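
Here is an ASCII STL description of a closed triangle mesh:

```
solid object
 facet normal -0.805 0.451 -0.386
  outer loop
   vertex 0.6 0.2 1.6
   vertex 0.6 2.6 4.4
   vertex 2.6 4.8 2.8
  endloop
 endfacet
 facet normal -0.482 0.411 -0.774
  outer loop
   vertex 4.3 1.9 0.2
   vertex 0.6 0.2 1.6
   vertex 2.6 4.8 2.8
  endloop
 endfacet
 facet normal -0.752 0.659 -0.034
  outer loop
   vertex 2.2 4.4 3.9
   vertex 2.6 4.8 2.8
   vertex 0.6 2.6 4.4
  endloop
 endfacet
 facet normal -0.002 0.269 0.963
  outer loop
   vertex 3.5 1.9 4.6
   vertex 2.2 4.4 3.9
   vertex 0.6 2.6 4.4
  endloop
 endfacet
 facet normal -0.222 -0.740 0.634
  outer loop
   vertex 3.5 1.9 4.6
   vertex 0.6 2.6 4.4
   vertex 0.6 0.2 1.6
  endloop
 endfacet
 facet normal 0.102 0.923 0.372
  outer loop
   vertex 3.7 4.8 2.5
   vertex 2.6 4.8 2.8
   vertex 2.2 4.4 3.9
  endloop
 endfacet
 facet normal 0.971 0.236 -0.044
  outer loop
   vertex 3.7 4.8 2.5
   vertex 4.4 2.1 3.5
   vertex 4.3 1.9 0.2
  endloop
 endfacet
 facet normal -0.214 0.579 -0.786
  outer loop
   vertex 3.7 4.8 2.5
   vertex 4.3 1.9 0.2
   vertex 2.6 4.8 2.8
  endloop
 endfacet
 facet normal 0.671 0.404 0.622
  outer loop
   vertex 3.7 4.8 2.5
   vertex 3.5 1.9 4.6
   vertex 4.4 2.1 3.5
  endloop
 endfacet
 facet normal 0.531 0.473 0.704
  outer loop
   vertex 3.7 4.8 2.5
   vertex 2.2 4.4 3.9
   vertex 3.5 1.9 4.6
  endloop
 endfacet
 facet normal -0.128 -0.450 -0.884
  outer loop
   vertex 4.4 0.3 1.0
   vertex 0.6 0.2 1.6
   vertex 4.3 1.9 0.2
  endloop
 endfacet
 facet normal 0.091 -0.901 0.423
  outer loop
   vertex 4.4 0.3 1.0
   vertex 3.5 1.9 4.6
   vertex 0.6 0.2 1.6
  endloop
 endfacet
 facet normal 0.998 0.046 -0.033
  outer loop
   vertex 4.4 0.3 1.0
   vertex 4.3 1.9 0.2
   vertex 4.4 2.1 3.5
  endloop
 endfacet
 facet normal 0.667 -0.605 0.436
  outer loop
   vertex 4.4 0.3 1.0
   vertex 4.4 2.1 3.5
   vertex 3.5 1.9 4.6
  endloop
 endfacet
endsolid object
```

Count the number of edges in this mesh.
21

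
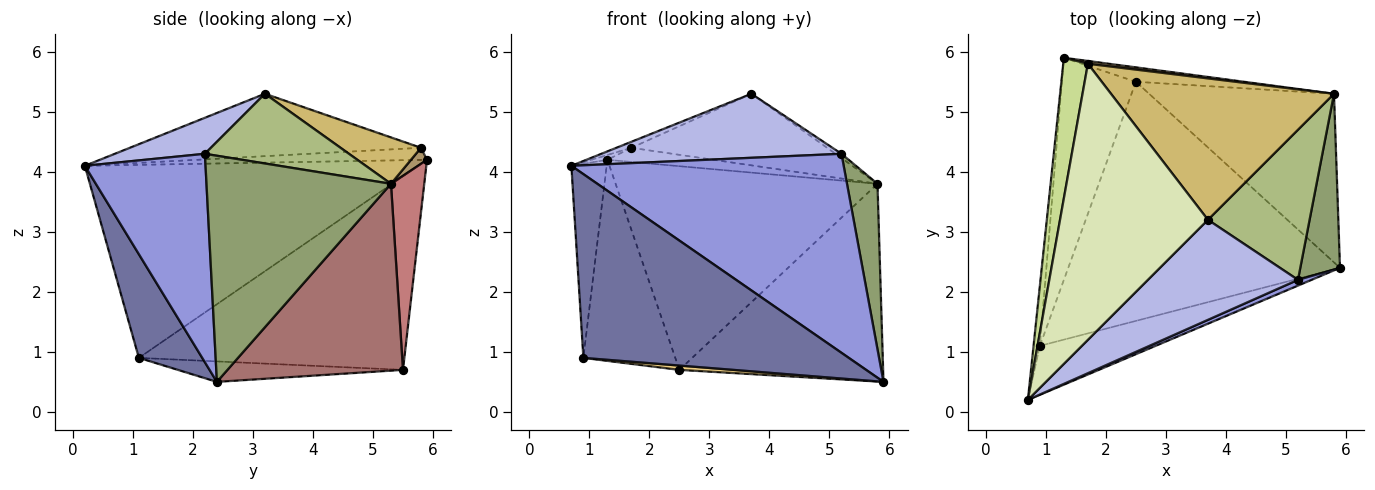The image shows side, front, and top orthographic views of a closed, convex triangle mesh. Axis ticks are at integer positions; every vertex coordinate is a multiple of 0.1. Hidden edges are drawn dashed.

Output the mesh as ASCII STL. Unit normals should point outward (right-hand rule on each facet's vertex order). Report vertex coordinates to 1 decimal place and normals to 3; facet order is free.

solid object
 facet normal 0.225 -0.942 -0.251
  outer loop
   vertex 0.9 1.1 0.9
   vertex 5.9 2.4 0.5
   vertex 0.7 0.2 4.1
  endloop
 endfacet
 facet normal -0.994 0.105 -0.033
  outer loop
   vertex 0.9 1.1 0.9
   vertex 0.7 0.2 4.1
   vertex 1.3 5.9 4.2
  endloop
 endfacet
 facet normal 0.405 -0.914 0.027
  outer loop
   vertex 5.2 2.2 4.3
   vertex 0.7 0.2 4.1
   vertex 5.9 2.4 0.5
  endloop
 endfacet
 facet normal 0.198 -0.528 0.826
  outer loop
   vertex 5.2 2.2 4.3
   vertex 3.7 3.2 5.3
   vertex 0.7 0.2 4.1
  endloop
 endfacet
 facet normal 0.972 -0.161 0.171
  outer loop
   vertex 5.2 2.2 4.3
   vertex 5.9 2.4 0.5
   vertex 5.8 5.3 3.8
  endloop
 endfacet
 facet normal 0.565 0.024 0.824
  outer loop
   vertex 5.2 2.2 4.3
   vertex 5.8 5.3 3.8
   vertex 3.7 3.2 5.3
  endloop
 endfacet
 facet normal -0.441 0.031 0.897
  outer loop
   vertex 1.7 5.8 4.4
   vertex 1.3 5.9 4.2
   vertex 0.7 0.2 4.1
  endloop
 endfacet
 facet normal -0.389 0.020 0.921
  outer loop
   vertex 1.7 5.8 4.4
   vertex 0.7 0.2 4.1
   vertex 3.7 3.2 5.3
  endloop
 endfacet
 facet normal 0.146 0.970 0.192
  outer loop
   vertex 1.7 5.8 4.4
   vertex 5.8 5.3 3.8
   vertex 1.3 5.9 4.2
  endloop
 endfacet
 facet normal 0.183 0.444 0.877
  outer loop
   vertex 1.7 5.8 4.4
   vertex 3.7 3.2 5.3
   vertex 5.8 5.3 3.8
  endloop
 endfacet
 facet normal -0.075 -0.018 -0.997
  outer loop
   vertex 2.5 5.5 0.7
   vertex 5.9 2.4 0.5
   vertex 0.9 1.1 0.9
  endloop
 endfacet
 facet normal -0.889 0.308 -0.340
  outer loop
   vertex 2.5 5.5 0.7
   vertex 0.9 1.1 0.9
   vertex 1.3 5.9 4.2
  endloop
 endfacet
 facet normal 0.548 0.636 -0.543
  outer loop
   vertex 2.5 5.5 0.7
   vertex 5.8 5.3 3.8
   vertex 5.9 2.4 0.5
  endloop
 endfacet
 facet normal 0.126 0.990 -0.070
  outer loop
   vertex 2.5 5.5 0.7
   vertex 1.3 5.9 4.2
   vertex 5.8 5.3 3.8
  endloop
 endfacet
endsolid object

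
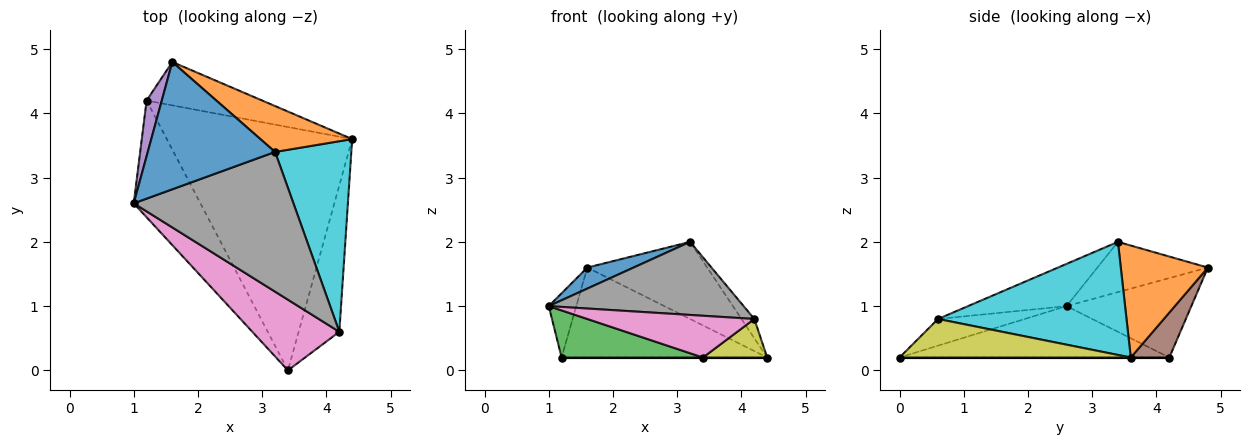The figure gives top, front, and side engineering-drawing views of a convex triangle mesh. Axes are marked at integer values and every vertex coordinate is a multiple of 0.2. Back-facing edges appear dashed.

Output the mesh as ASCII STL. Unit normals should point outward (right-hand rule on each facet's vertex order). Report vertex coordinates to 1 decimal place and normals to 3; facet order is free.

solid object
 facet normal -0.363 -0.152 0.919
  outer loop
   vertex 1.6 4.8 1.6
   vertex 1.0 2.6 1.0
   vertex 3.2 3.4 2.0
  endloop
 endfacet
 facet normal 0.529 0.729 0.434
  outer loop
   vertex 1.6 4.8 1.6
   vertex 3.2 3.4 2.0
   vertex 4.4 3.6 0.2
  endloop
 endfacet
 facet normal -0.581 -0.305 -0.754
  outer loop
   vertex 1.2 4.2 0.2
   vertex 3.4 0.0 0.2
   vertex 1.0 2.6 1.0
  endloop
 endfacet
 facet normal 0.000 0.000 -1.000
  outer loop
   vertex 1.2 4.2 0.2
   vertex 4.4 3.6 0.2
   vertex 3.4 0.0 0.2
  endloop
 endfacet
 facet normal -0.960 0.212 0.184
  outer loop
   vertex 1.2 4.2 0.2
   vertex 1.0 2.6 1.0
   vertex 1.6 4.8 1.6
  endloop
 endfacet
 facet normal 0.167 0.888 -0.428
  outer loop
   vertex 1.2 4.2 0.2
   vertex 1.6 4.8 1.6
   vertex 4.4 3.6 0.2
  endloop
 endfacet
 facet normal -0.255 -0.492 0.832
  outer loop
   vertex 4.2 0.6 0.8
   vertex 1.0 2.6 1.0
   vertex 3.4 0.0 0.2
  endloop
 endfacet
 facet normal -0.228 -0.451 0.863
  outer loop
   vertex 4.2 0.6 0.8
   vertex 3.2 3.4 2.0
   vertex 1.0 2.6 1.0
  endloop
 endfacet
 facet normal 0.676 -0.188 -0.713
  outer loop
   vertex 4.2 0.6 0.8
   vertex 3.4 0.0 0.2
   vertex 4.4 3.6 0.2
  endloop
 endfacet
 facet normal 0.828 0.056 0.558
  outer loop
   vertex 4.2 0.6 0.8
   vertex 4.4 3.6 0.2
   vertex 3.2 3.4 2.0
  endloop
 endfacet
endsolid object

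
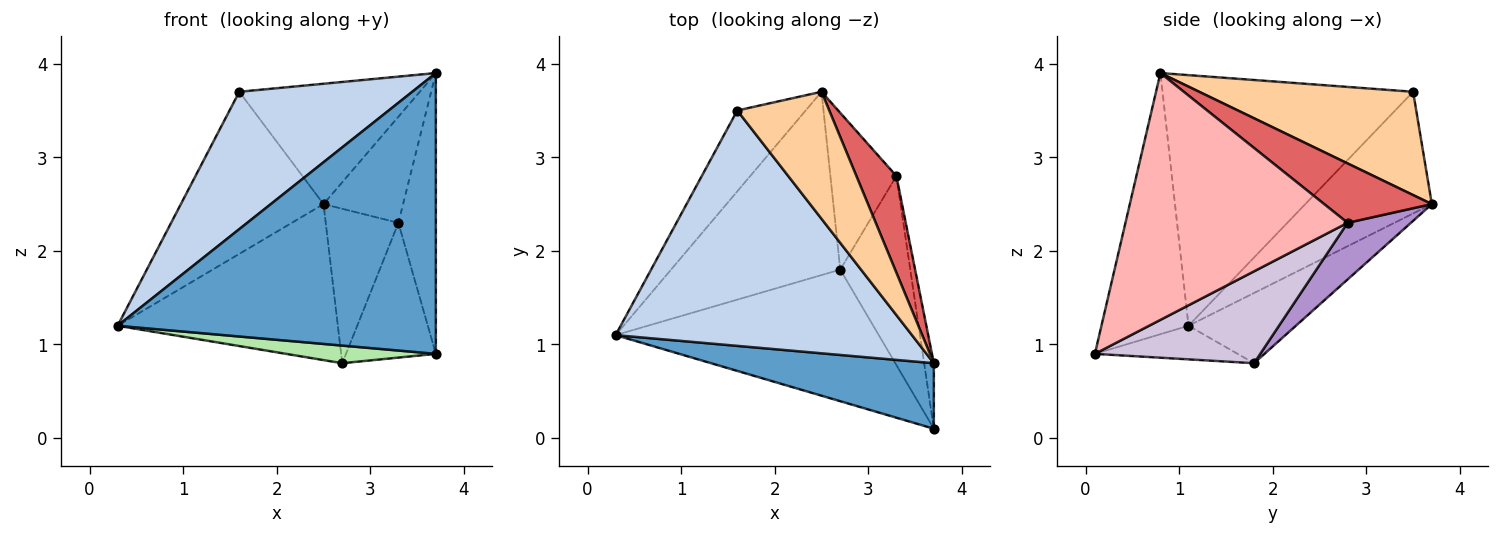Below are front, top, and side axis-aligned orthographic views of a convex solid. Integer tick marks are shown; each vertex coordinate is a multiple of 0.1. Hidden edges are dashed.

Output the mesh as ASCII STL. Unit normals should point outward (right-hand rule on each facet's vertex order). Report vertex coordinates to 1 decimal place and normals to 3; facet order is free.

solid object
 facet normal -0.257 -0.941 0.220
  outer loop
   vertex 3.7 0.1 0.9
   vertex 3.7 0.8 3.9
   vertex 0.3 1.1 1.2
  endloop
 endfacet
 facet normal -0.590 -0.407 0.697
  outer loop
   vertex 1.6 3.5 3.7
   vertex 0.3 1.1 1.2
   vertex 3.7 0.8 3.9
  endloop
 endfacet
 facet normal -0.622 0.701 -0.350
  outer loop
   vertex 1.6 3.5 3.7
   vertex 2.5 3.7 2.5
   vertex 0.3 1.1 1.2
  endloop
 endfacet
 facet normal 0.632 0.533 0.563
  outer loop
   vertex 1.6 3.5 3.7
   vertex 3.7 0.8 3.9
   vertex 2.5 3.7 2.5
  endloop
 endfacet
 facet normal -0.301 0.618 -0.726
  outer loop
   vertex 2.7 1.8 0.8
   vertex 0.3 1.1 1.2
   vertex 2.5 3.7 2.5
  endloop
 endfacet
 facet normal -0.125 -0.132 -0.983
  outer loop
   vertex 2.7 1.8 0.8
   vertex 3.7 0.1 0.9
   vertex 0.3 1.1 1.2
  endloop
 endfacet
 facet normal 0.707 0.523 0.476
  outer loop
   vertex 3.3 2.8 2.3
   vertex 2.5 3.7 2.5
   vertex 3.7 0.8 3.9
  endloop
 endfacet
 facet normal 0.985 0.166 -0.039
  outer loop
   vertex 3.3 2.8 2.3
   vertex 3.7 0.8 3.9
   vertex 3.7 0.1 0.9
  endloop
 endfacet
 facet normal 0.522 0.599 -0.608
  outer loop
   vertex 3.3 2.8 2.3
   vertex 2.7 1.8 0.8
   vertex 2.5 3.7 2.5
  endloop
 endfacet
 facet normal 0.730 0.397 -0.556
  outer loop
   vertex 3.3 2.8 2.3
   vertex 3.7 0.1 0.9
   vertex 2.7 1.8 0.8
  endloop
 endfacet
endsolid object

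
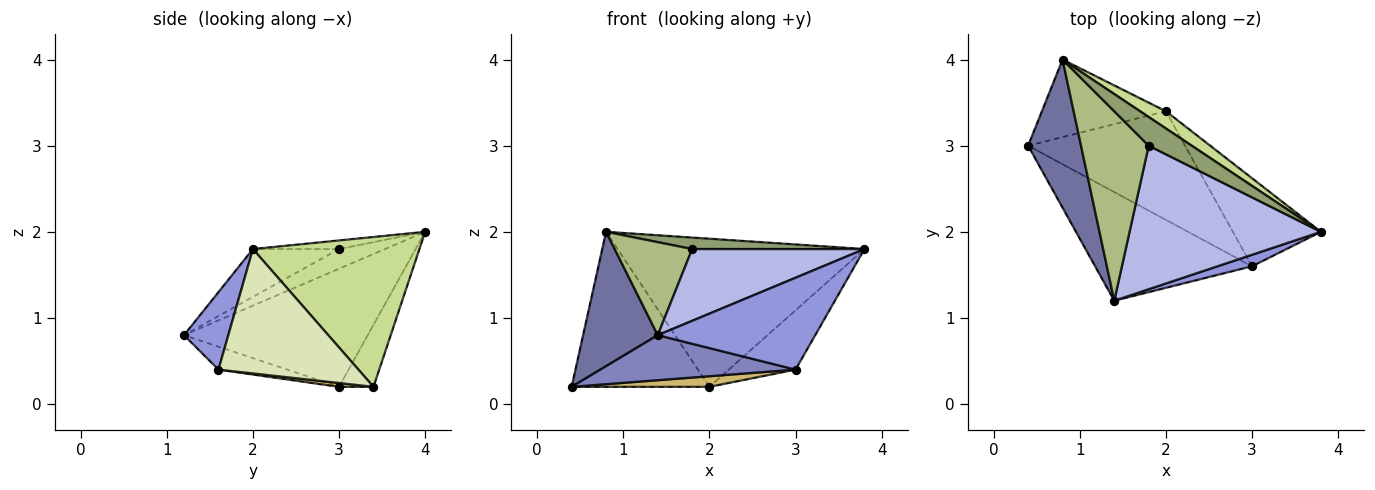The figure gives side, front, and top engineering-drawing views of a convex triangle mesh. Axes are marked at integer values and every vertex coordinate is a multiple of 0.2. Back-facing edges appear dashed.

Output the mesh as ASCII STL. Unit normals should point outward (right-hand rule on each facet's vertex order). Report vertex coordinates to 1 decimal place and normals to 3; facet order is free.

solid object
 facet normal -0.856 -0.348 0.383
  outer loop
   vertex 0.8 4.0 2.0
   vertex 0.4 3.0 0.2
   vertex 1.4 1.2 0.8
  endloop
 endfacet
 facet normal -0.134 -0.380 -0.915
  outer loop
   vertex 3.0 1.6 0.4
   vertex 1.4 1.2 0.8
   vertex 0.4 3.0 0.2
  endloop
 endfacet
 facet normal 0.269 -0.956 0.119
  outer loop
   vertex 3.0 1.6 0.4
   vertex 3.8 2.0 1.8
   vertex 1.4 1.2 0.8
  endloop
 endfacet
 facet normal -0.218 -0.436 0.873
  outer loop
   vertex 1.8 3.0 1.8
   vertex 1.4 1.2 0.8
   vertex 3.8 2.0 1.8
  endloop
 endfacet
 facet normal -0.183 -0.365 0.913
  outer loop
   vertex 1.8 3.0 1.8
   vertex 3.8 2.0 1.8
   vertex 0.8 4.0 2.0
  endloop
 endfacet
 facet normal -0.253 -0.426 0.869
  outer loop
   vertex 1.8 3.0 1.8
   vertex 0.8 4.0 2.0
   vertex 1.4 1.2 0.8
  endloop
 endfacet
 facet normal 0.557 0.825 0.096
  outer loop
   vertex 2.0 3.4 0.2
   vertex 0.8 4.0 2.0
   vertex 3.8 2.0 1.8
  endloop
 endfacet
 facet normal 0.761 0.363 -0.538
  outer loop
   vertex 2.0 3.4 0.2
   vertex 3.8 2.0 1.8
   vertex 3.0 1.6 0.4
  endloop
 endfacet
 facet normal -0.218 0.873 -0.436
  outer loop
   vertex 2.0 3.4 0.2
   vertex 0.4 3.0 0.2
   vertex 0.8 4.0 2.0
  endloop
 endfacet
 facet normal 0.024 -0.097 -0.995
  outer loop
   vertex 2.0 3.4 0.2
   vertex 3.0 1.6 0.4
   vertex 0.4 3.0 0.2
  endloop
 endfacet
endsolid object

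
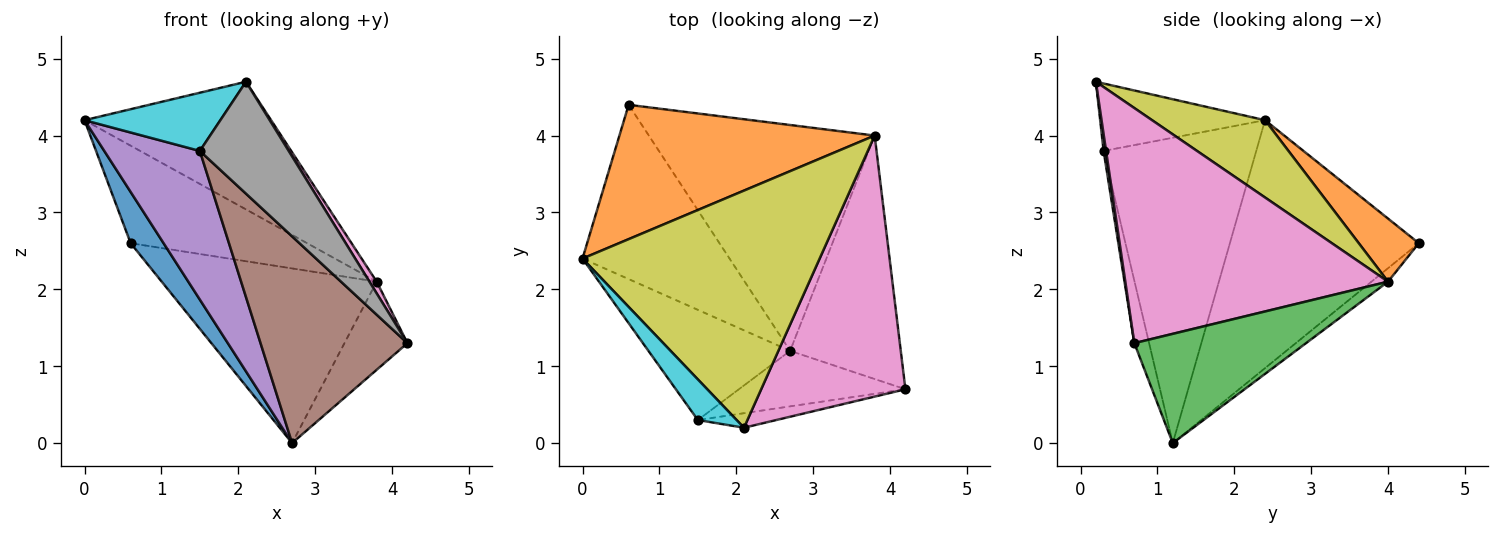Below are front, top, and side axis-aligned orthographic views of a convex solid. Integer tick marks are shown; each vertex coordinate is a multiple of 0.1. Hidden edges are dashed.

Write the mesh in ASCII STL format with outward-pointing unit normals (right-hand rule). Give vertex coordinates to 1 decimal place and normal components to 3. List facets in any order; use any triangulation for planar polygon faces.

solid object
 facet normal -0.851 -0.148 -0.504
  outer loop
   vertex 2.7 1.2 0.0
   vertex 0.0 2.4 4.2
   vertex 0.6 4.4 2.6
  endloop
 endfacet
 facet normal 0.196 0.576 0.794
  outer loop
   vertex 3.8 4.0 2.1
   vertex 0.6 4.4 2.6
   vertex 0.0 2.4 4.2
  endloop
 endfacet
 facet normal 0.680 0.250 -0.689
  outer loop
   vertex 3.8 4.0 2.1
   vertex 4.2 0.7 1.3
   vertex 2.7 1.2 0.0
  endloop
 endfacet
 facet normal -0.047 0.611 -0.790
  outer loop
   vertex 3.8 4.0 2.1
   vertex 2.7 1.2 0.0
   vertex 0.6 4.4 2.6
  endloop
 endfacet
 facet normal -0.789 -0.494 -0.366
  outer loop
   vertex 1.5 0.3 3.8
   vertex 0.0 2.4 4.2
   vertex 2.7 1.2 0.0
  endloop
 endfacet
 facet normal -0.097 -0.961 -0.258
  outer loop
   vertex 1.5 0.3 3.8
   vertex 2.7 1.2 0.0
   vertex 4.2 0.7 1.3
  endloop
 endfacet
 facet normal 0.852 -0.023 0.523
  outer loop
   vertex 2.1 0.2 4.7
   vertex 4.2 0.7 1.3
   vertex 3.8 4.0 2.1
  endloop
 endfacet
 facet normal 0.028 -0.991 -0.129
  outer loop
   vertex 2.1 0.2 4.7
   vertex 1.5 0.3 3.8
   vertex 4.2 0.7 1.3
  endloop
 endfacet
 facet normal 0.276 0.456 0.846
  outer loop
   vertex 2.1 0.2 4.7
   vertex 3.8 4.0 2.1
   vertex 0.0 2.4 4.2
  endloop
 endfacet
 facet normal -0.705 -0.581 0.406
  outer loop
   vertex 2.1 0.2 4.7
   vertex 0.0 2.4 4.2
   vertex 1.5 0.3 3.8
  endloop
 endfacet
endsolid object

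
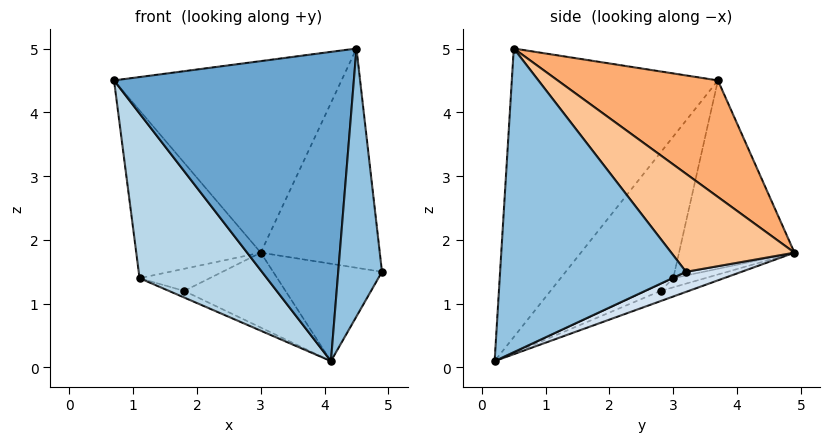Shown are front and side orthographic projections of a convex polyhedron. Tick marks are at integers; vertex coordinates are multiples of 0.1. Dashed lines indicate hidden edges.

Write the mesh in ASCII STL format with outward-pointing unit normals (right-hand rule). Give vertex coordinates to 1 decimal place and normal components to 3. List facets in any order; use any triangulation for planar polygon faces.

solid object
 facet normal -0.649 -0.755 0.099
  outer loop
   vertex 4.5 0.5 5.0
   vertex 0.7 3.7 4.5
   vertex 4.1 0.2 0.1
  endloop
 endfacet
 facet normal 0.971 -0.229 -0.065
  outer loop
   vertex 4.5 0.5 5.0
   vertex 4.1 0.2 0.1
   vertex 4.9 3.2 1.5
  endloop
 endfacet
 facet normal -0.660 -0.746 0.083
  outer loop
   vertex 1.1 3.0 1.4
   vertex 4.1 0.2 0.1
   vertex 0.7 3.7 4.5
  endloop
 endfacet
 facet normal 0.190 0.373 -0.908
  outer loop
   vertex 3.0 4.9 1.8
   vertex 4.9 3.2 1.5
   vertex 4.1 0.2 0.1
  endloop
 endfacet
 facet normal -0.659 0.711 -0.246
  outer loop
   vertex 3.0 4.9 1.8
   vertex 1.1 3.0 1.4
   vertex 0.7 3.7 4.5
  endloop
 endfacet
 facet normal 0.438 0.622 0.649
  outer loop
   vertex 3.0 4.9 1.8
   vertex 0.7 3.7 4.5
   vertex 4.5 0.5 5.0
  endloop
 endfacet
 facet normal 0.612 0.591 0.526
  outer loop
   vertex 3.0 4.9 1.8
   vertex 4.5 0.5 5.0
   vertex 4.9 3.2 1.5
  endloop
 endfacet
 facet normal -0.210 0.217 -0.953
  outer loop
   vertex 1.8 2.8 1.2
   vertex 4.1 0.2 0.1
   vertex 1.1 3.0 1.4
  endloop
 endfacet
 facet normal -0.089 0.320 -0.943
  outer loop
   vertex 1.8 2.8 1.2
   vertex 3.0 4.9 1.8
   vertex 4.1 0.2 0.1
  endloop
 endfacet
 facet normal -0.162 0.355 -0.921
  outer loop
   vertex 1.8 2.8 1.2
   vertex 1.1 3.0 1.4
   vertex 3.0 4.9 1.8
  endloop
 endfacet
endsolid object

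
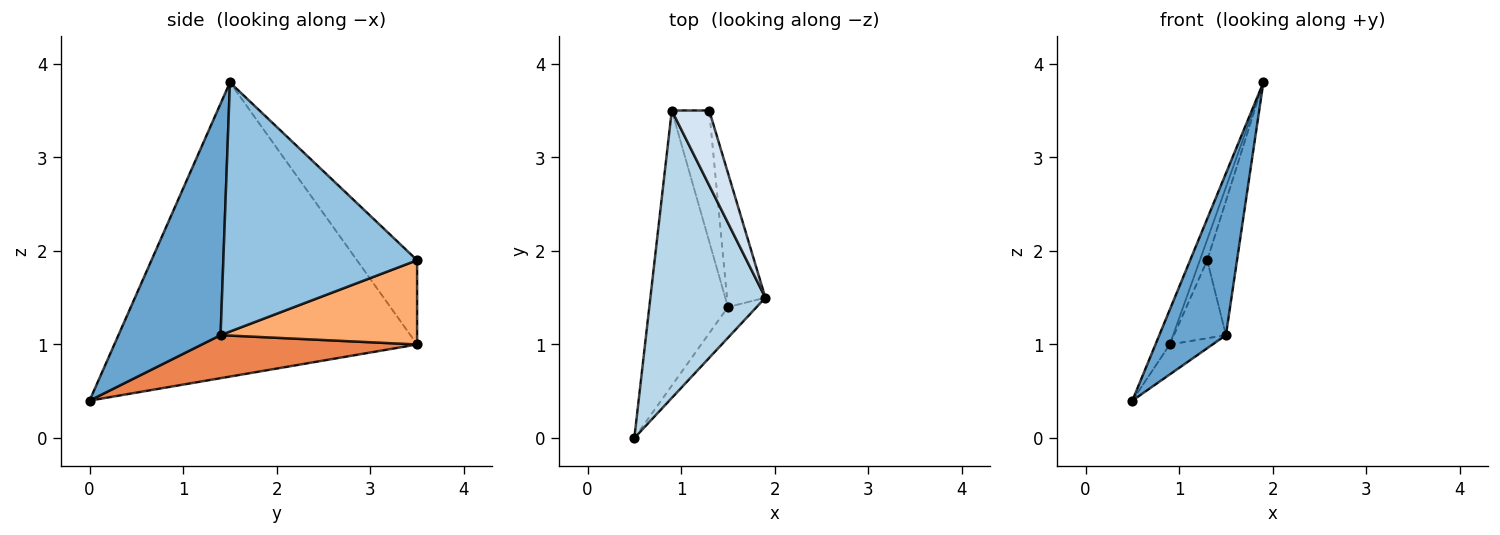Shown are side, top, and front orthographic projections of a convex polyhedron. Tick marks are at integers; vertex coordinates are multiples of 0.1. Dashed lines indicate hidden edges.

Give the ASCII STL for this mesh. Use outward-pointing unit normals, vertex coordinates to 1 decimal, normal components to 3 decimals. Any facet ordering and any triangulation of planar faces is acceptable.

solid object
 facet normal 0.833 -0.543 -0.103
  outer loop
   vertex 1.5 1.4 1.1
   vertex 1.9 1.5 3.8
   vertex 0.5 0.0 0.4
  endloop
 endfacet
 facet normal 0.977 0.150 -0.150
  outer loop
   vertex 1.5 1.4 1.1
   vertex 1.3 3.5 1.9
   vertex 1.9 1.5 3.8
  endloop
 endfacet
 facet normal -0.930 0.044 0.364
  outer loop
   vertex 0.9 3.5 1.0
   vertex 0.5 0.0 0.4
   vertex 1.9 1.5 3.8
  endloop
 endfacet
 facet normal -0.908 0.111 0.404
  outer loop
   vertex 0.9 3.5 1.0
   vertex 1.9 1.5 3.8
   vertex 1.3 3.5 1.9
  endloop
 endfacet
 facet normal 0.478 0.095 -0.873
  outer loop
   vertex 0.9 3.5 1.0
   vertex 1.5 1.4 1.1
   vertex 0.5 0.0 0.4
  endloop
 endfacet
 facet normal 0.888 0.235 -0.395
  outer loop
   vertex 0.9 3.5 1.0
   vertex 1.3 3.5 1.9
   vertex 1.5 1.4 1.1
  endloop
 endfacet
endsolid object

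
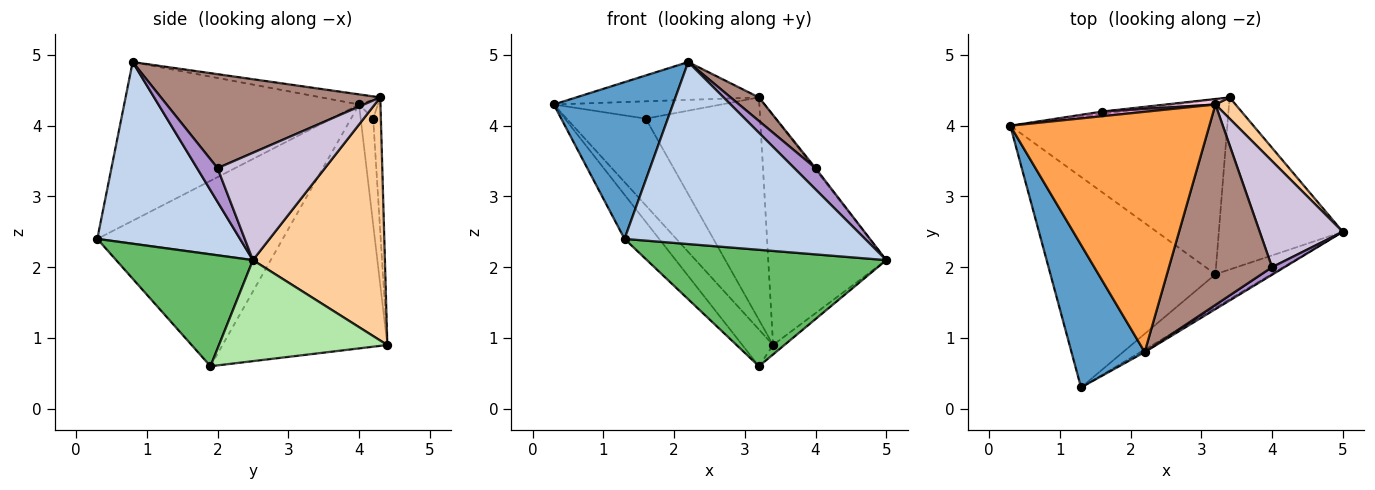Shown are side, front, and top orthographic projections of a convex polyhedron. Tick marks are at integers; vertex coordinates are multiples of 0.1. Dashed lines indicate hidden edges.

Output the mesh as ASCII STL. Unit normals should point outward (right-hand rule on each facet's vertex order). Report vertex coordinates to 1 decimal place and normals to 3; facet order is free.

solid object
 facet normal -0.825 -0.418 0.381
  outer loop
   vertex 2.2 0.8 4.9
   vertex 0.3 4.0 4.3
   vertex 1.3 0.3 2.4
  endloop
 endfacet
 facet normal 0.510 -0.860 -0.012
  outer loop
   vertex 2.2 0.8 4.9
   vertex 1.3 0.3 2.4
   vertex 5.0 2.5 2.1
  endloop
 endfacet
 facet normal -0.050 0.155 0.987
  outer loop
   vertex 3.2 4.3 4.4
   vertex 0.3 4.0 4.3
   vertex 2.2 0.8 4.9
  endloop
 endfacet
 facet normal 0.744 0.665 0.062
  outer loop
   vertex 3.2 4.3 4.4
   vertex 5.0 2.5 2.1
   vertex 3.4 4.4 0.9
  endloop
 endfacet
 facet normal 0.482 -0.843 -0.241
  outer loop
   vertex 3.2 1.9 0.6
   vertex 5.0 2.5 2.1
   vertex 1.3 0.3 2.4
  endloop
 endfacet
 facet normal 0.631 0.042 -0.774
  outer loop
   vertex 3.2 1.9 0.6
   vertex 3.4 4.4 0.9
   vertex 5.0 2.5 2.1
  endloop
 endfacet
 facet normal -0.740 0.138 -0.658
  outer loop
   vertex 3.2 1.9 0.6
   vertex 1.3 0.3 2.4
   vertex 0.3 4.0 4.3
  endloop
 endfacet
 facet normal -0.740 0.138 -0.658
  outer loop
   vertex 3.2 1.9 0.6
   vertex 0.3 4.0 4.3
   vertex 3.4 4.4 0.9
  endloop
 endfacet
 facet normal 0.672 -0.697 0.249
  outer loop
   vertex 4.0 2.0 3.4
   vertex 2.2 0.8 4.9
   vertex 5.0 2.5 2.1
  endloop
 endfacet
 facet normal 0.791 0.009 0.612
  outer loop
   vertex 4.0 2.0 3.4
   vertex 5.0 2.5 2.1
   vertex 3.2 4.3 4.4
  endloop
 endfacet
 facet normal 0.671 -0.087 0.736
  outer loop
   vertex 4.0 2.0 3.4
   vertex 3.2 4.3 4.4
   vertex 2.2 0.8 4.9
  endloop
 endfacet
 facet normal -0.156 0.987 -0.026
  outer loop
   vertex 1.6 4.2 4.1
   vertex 3.4 4.4 0.9
   vertex 0.3 4.0 4.3
  endloop
 endfacet
 facet normal -0.108 0.960 0.257
  outer loop
   vertex 1.6 4.2 4.1
   vertex 0.3 4.0 4.3
   vertex 3.2 4.3 4.4
  endloop
 endfacet
 facet normal -0.067 0.997 0.025
  outer loop
   vertex 1.6 4.2 4.1
   vertex 3.2 4.3 4.4
   vertex 3.4 4.4 0.9
  endloop
 endfacet
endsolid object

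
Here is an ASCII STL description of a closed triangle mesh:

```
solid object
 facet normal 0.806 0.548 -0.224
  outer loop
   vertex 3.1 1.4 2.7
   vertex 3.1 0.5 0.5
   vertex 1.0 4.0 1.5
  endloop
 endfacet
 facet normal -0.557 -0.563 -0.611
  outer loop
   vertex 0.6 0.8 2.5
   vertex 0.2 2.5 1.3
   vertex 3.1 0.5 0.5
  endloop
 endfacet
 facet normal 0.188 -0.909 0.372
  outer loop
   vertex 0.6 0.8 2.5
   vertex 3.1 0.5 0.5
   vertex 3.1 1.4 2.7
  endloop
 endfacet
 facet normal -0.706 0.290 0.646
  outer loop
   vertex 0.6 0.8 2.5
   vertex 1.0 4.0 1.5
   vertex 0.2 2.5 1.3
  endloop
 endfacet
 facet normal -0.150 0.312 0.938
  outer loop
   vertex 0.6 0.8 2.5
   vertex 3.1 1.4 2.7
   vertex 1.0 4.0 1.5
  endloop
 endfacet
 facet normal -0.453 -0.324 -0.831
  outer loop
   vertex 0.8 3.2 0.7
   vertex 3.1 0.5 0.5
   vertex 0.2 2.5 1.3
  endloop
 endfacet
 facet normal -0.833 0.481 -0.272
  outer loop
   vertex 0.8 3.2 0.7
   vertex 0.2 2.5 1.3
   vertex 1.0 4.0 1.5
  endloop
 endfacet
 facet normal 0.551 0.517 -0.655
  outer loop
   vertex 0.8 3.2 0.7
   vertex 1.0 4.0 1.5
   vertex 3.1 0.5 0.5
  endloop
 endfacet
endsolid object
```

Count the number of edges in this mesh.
12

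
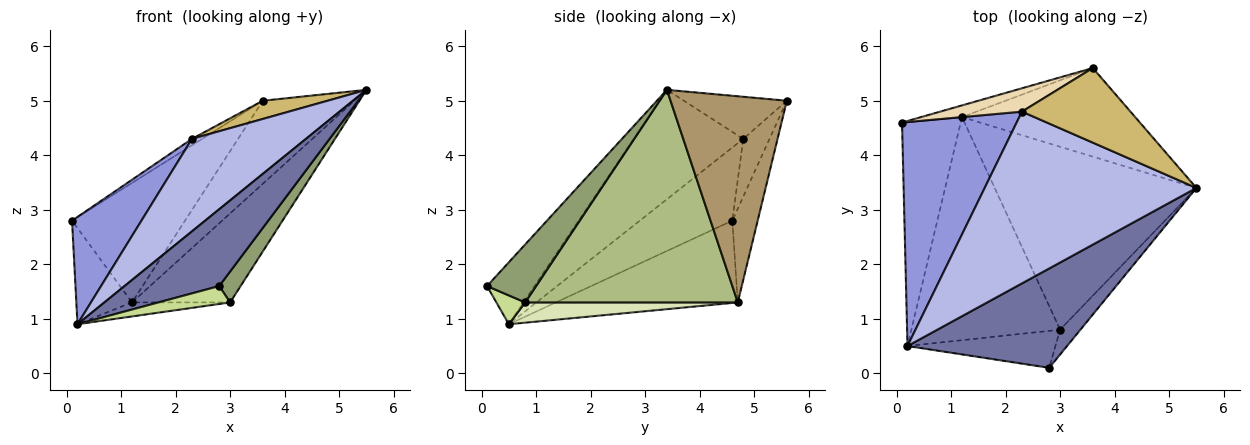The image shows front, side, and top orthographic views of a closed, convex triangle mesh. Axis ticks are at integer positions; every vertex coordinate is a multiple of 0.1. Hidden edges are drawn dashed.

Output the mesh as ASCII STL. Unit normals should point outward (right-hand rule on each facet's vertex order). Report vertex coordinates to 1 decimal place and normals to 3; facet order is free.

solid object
 facet normal -0.294 -0.585 0.756
  outer loop
   vertex 2.8 0.1 1.6
   vertex 5.5 3.4 5.2
   vertex 0.2 0.5 0.9
  endloop
 endfacet
 facet normal -0.790 0.242 -0.563
  outer loop
   vertex 1.2 4.7 1.3
   vertex 0.2 0.5 0.9
   vertex 0.1 4.6 2.8
  endloop
 endfacet
 facet normal -0.499 -0.374 0.782
  outer loop
   vertex 2.3 4.8 4.3
   vertex 0.1 4.6 2.8
   vertex 0.2 0.5 0.9
  endloop
 endfacet
 facet normal -0.414 -0.431 0.801
  outer loop
   vertex 2.3 4.8 4.3
   vertex 0.2 0.5 0.9
   vertex 5.5 3.4 5.2
  endloop
 endfacet
 facet normal 0.873 -0.380 -0.306
  outer loop
   vertex 3.0 0.8 1.3
   vertex 5.5 3.4 5.2
   vertex 2.8 0.1 1.6
  endloop
 endfacet
 facet normal 0.688 0.318 -0.653
  outer loop
   vertex 3.0 0.8 1.3
   vertex 1.2 4.7 1.3
   vertex 5.5 3.4 5.2
  endloop
 endfacet
 facet normal 0.173 -0.429 -0.887
  outer loop
   vertex 3.0 0.8 1.3
   vertex 2.8 0.1 1.6
   vertex 0.2 0.5 0.9
  endloop
 endfacet
 facet normal 0.135 0.062 -0.989
  outer loop
   vertex 3.0 0.8 1.3
   vertex 0.2 0.5 0.9
   vertex 1.2 4.7 1.3
  endloop
 endfacet
 facet normal 0.656 0.516 -0.551
  outer loop
   vertex 3.6 5.6 5.0
   vertex 5.5 3.4 5.2
   vertex 1.2 4.7 1.3
  endloop
 endfacet
 facet normal -0.353 -0.222 0.909
  outer loop
   vertex 3.6 5.6 5.0
   vertex 2.3 4.8 4.3
   vertex 5.5 3.4 5.2
  endloop
 endfacet
 facet normal -0.218 0.971 -0.095
  outer loop
   vertex 3.6 5.6 5.0
   vertex 1.2 4.7 1.3
   vertex 0.1 4.6 2.8
  endloop
 endfacet
 facet normal -0.563 0.218 0.797
  outer loop
   vertex 3.6 5.6 5.0
   vertex 0.1 4.6 2.8
   vertex 2.3 4.8 4.3
  endloop
 endfacet
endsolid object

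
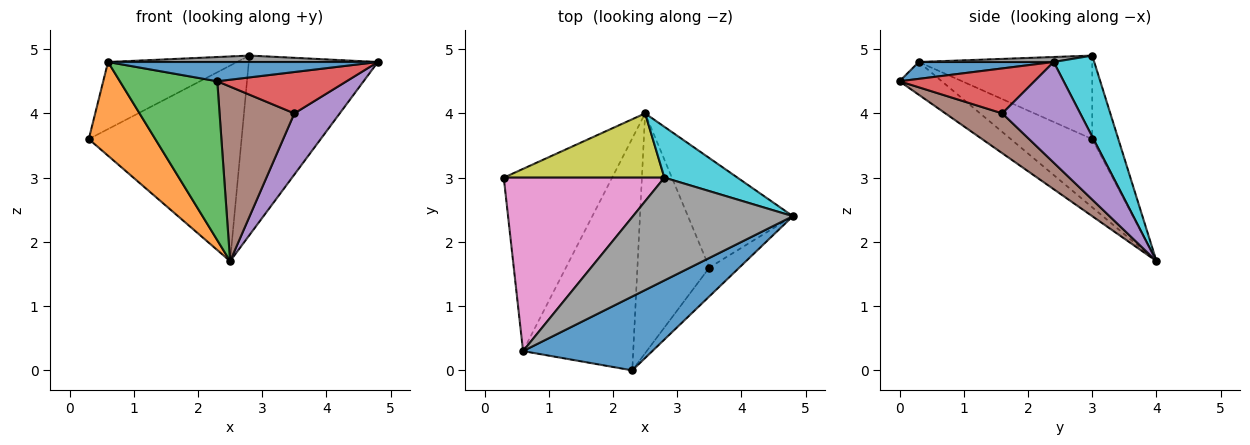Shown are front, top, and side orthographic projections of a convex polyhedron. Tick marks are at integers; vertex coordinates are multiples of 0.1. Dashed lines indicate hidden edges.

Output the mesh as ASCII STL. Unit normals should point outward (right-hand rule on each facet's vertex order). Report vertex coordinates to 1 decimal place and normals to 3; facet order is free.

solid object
 facet normal 0.125 -0.250 0.960
  outer loop
   vertex 0.6 0.3 4.8
   vertex 2.3 0.0 4.5
   vertex 4.8 2.4 4.8
  endloop
 endfacet
 facet normal -0.489 -0.399 -0.776
  outer loop
   vertex 0.6 0.3 4.8
   vertex 0.3 3.0 3.6
   vertex 2.5 4.0 1.7
  endloop
 endfacet
 facet normal -0.238 -0.549 -0.801
  outer loop
   vertex 0.6 0.3 4.8
   vertex 2.5 4.0 1.7
   vertex 2.3 0.0 4.5
  endloop
 endfacet
 facet normal 0.651 -0.623 -0.434
  outer loop
   vertex 3.5 1.6 4.0
   vertex 4.8 2.4 4.8
   vertex 2.3 0.0 4.5
  endloop
 endfacet
 facet normal 0.642 -0.374 -0.669
  outer loop
   vertex 3.5 1.6 4.0
   vertex 2.5 4.0 1.7
   vertex 4.8 2.4 4.8
  endloop
 endfacet
 facet normal 0.409 -0.537 -0.738
  outer loop
   vertex 3.5 1.6 4.0
   vertex 2.3 0.0 4.5
   vertex 2.5 4.0 1.7
  endloop
 endfacet
 facet normal -0.436 0.324 0.839
  outer loop
   vertex 2.8 3.0 4.9
   vertex 0.3 3.0 3.6
   vertex 0.6 0.3 4.8
  endloop
 endfacet
 facet normal 0.031 -0.062 0.998
  outer loop
   vertex 2.8 3.0 4.9
   vertex 0.6 0.3 4.8
   vertex 4.8 2.4 4.8
  endloop
 endfacet
 facet normal -0.160 0.938 0.308
  outer loop
   vertex 2.8 3.0 4.9
   vertex 2.5 4.0 1.7
   vertex 0.3 3.0 3.6
  endloop
 endfacet
 facet normal 0.289 0.921 0.261
  outer loop
   vertex 2.8 3.0 4.9
   vertex 4.8 2.4 4.8
   vertex 2.5 4.0 1.7
  endloop
 endfacet
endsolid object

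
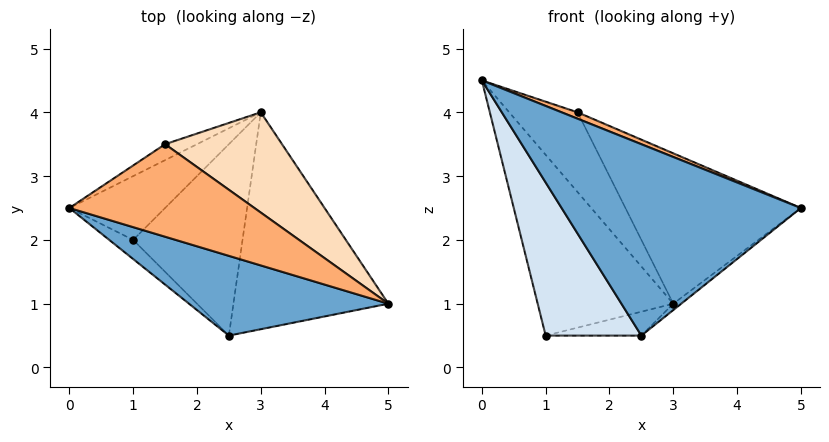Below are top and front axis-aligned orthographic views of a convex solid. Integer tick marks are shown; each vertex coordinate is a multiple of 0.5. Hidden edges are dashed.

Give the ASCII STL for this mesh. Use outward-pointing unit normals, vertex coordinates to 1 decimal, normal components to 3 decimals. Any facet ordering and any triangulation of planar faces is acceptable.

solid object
 facet normal -0.122 -0.916 0.382
  outer loop
   vertex 2.5 0.5 0.5
   vertex 5.0 1.0 2.5
   vertex 0.0 2.5 4.5
  endloop
 endfacet
 facet normal 0.622 0.023 -0.783
  outer loop
   vertex 2.5 0.5 0.5
   vertex 3.0 4.0 1.0
   vertex 5.0 1.0 2.5
  endloop
 endfacet
 facet normal -0.652 0.715 -0.252
  outer loop
   vertex 1.0 2.0 0.5
   vertex 0.0 2.5 4.5
   vertex 3.0 4.0 1.0
  endloop
 endfacet
 facet normal -0.704 -0.704 -0.088
  outer loop
   vertex 1.0 2.0 0.5
   vertex 2.5 0.5 0.5
   vertex 0.0 2.5 4.5
  endloop
 endfacet
 facet normal 0.123 0.123 -0.985
  outer loop
   vertex 1.0 2.0 0.5
   vertex 3.0 4.0 1.0
   vertex 2.5 0.5 0.5
  endloop
 endfacet
 facet normal 0.354 -0.064 0.933
  outer loop
   vertex 1.5 3.5 4.0
   vertex 0.0 2.5 4.5
   vertex 5.0 1.0 2.5
  endloop
 endfacet
 facet normal -0.584 0.796 -0.159
  outer loop
   vertex 1.5 3.5 4.0
   vertex 3.0 4.0 1.0
   vertex 0.0 2.5 4.5
  endloop
 endfacet
 facet normal 0.640 0.640 0.426
  outer loop
   vertex 1.5 3.5 4.0
   vertex 5.0 1.0 2.5
   vertex 3.0 4.0 1.0
  endloop
 endfacet
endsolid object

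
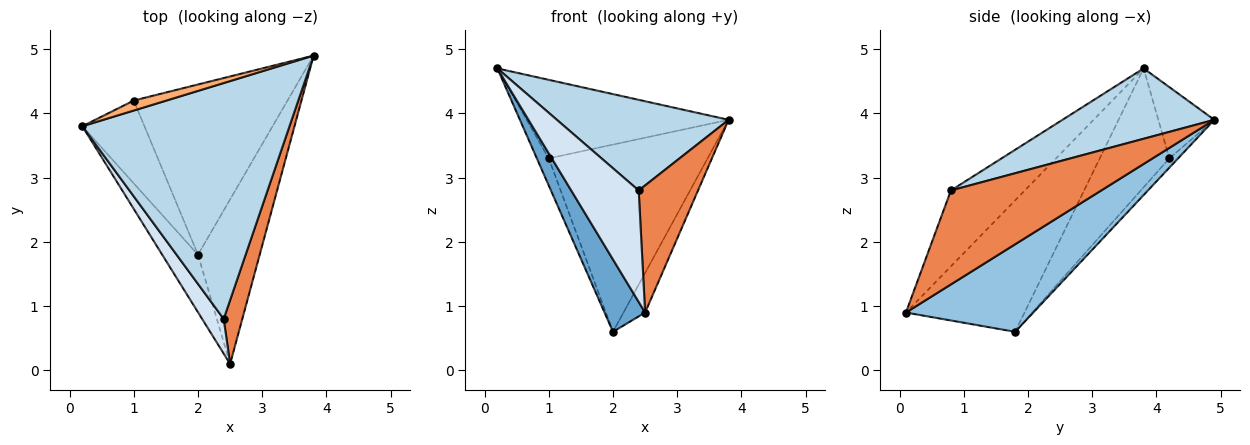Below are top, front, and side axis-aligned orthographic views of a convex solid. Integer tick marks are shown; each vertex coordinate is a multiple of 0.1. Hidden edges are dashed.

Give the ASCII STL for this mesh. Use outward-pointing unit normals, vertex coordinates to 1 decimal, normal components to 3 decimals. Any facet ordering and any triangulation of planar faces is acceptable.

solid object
 facet normal -0.916 -0.313 -0.249
  outer loop
   vertex 2.0 1.8 0.6
   vertex 2.5 0.1 0.9
   vertex 0.2 3.8 4.7
  endloop
 endfacet
 facet normal 0.810 0.137 -0.571
  outer loop
   vertex 2.0 1.8 0.6
   vertex 3.8 4.9 3.9
   vertex 2.5 0.1 0.9
  endloop
 endfacet
 facet normal 0.302 -0.342 0.890
  outer loop
   vertex 2.4 0.8 2.8
   vertex 3.8 4.9 3.9
   vertex 0.2 3.8 4.7
  endloop
 endfacet
 facet normal -0.723 -0.660 0.205
  outer loop
   vertex 2.4 0.8 2.8
   vertex 0.2 3.8 4.7
   vertex 2.5 0.1 0.9
  endloop
 endfacet
 facet normal 0.915 -0.361 0.181
  outer loop
   vertex 2.4 0.8 2.8
   vertex 2.5 0.1 0.9
   vertex 3.8 4.9 3.9
  endloop
 endfacet
 facet normal -0.265 0.956 0.122
  outer loop
   vertex 1.0 4.2 3.3
   vertex 0.2 3.8 4.7
   vertex 3.8 4.9 3.9
  endloop
 endfacet
 facet normal -0.876 0.150 -0.458
  outer loop
   vertex 1.0 4.2 3.3
   vertex 2.0 1.8 0.6
   vertex 0.2 3.8 4.7
  endloop
 endfacet
 facet normal -0.041 0.739 -0.672
  outer loop
   vertex 1.0 4.2 3.3
   vertex 3.8 4.9 3.9
   vertex 2.0 1.8 0.6
  endloop
 endfacet
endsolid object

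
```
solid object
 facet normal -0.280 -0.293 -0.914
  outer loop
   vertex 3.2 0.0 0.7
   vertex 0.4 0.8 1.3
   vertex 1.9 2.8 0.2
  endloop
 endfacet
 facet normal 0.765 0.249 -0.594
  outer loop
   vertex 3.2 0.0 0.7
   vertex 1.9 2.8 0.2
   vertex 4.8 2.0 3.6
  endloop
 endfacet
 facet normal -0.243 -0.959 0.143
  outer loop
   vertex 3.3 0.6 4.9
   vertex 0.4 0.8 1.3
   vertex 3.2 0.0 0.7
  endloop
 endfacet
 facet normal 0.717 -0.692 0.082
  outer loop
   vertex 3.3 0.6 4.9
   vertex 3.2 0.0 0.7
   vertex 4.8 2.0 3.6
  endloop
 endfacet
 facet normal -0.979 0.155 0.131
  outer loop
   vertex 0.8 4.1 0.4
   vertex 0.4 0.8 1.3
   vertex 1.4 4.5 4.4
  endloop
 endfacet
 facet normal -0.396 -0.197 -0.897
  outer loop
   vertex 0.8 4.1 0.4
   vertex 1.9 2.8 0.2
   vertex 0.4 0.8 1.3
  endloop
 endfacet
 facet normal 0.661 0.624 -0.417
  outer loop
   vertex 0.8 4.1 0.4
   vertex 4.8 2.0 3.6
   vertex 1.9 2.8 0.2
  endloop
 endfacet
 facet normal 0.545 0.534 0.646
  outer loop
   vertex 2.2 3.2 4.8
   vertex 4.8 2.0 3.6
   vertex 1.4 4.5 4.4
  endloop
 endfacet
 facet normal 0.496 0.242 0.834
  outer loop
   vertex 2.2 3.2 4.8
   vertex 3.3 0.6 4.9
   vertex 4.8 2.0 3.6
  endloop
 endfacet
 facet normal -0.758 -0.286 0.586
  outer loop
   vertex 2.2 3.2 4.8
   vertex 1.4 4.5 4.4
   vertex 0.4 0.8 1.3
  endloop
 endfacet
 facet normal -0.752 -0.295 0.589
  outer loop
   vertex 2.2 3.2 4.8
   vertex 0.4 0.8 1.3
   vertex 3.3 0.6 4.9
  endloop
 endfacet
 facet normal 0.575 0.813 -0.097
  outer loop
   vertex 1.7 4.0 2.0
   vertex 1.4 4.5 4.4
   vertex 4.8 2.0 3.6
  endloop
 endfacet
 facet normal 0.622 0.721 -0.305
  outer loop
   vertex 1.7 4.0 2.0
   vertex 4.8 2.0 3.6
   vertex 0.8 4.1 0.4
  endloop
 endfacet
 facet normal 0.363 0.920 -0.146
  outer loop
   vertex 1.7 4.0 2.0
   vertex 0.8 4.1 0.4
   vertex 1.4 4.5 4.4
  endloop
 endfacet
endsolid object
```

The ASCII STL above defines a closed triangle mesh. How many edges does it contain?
21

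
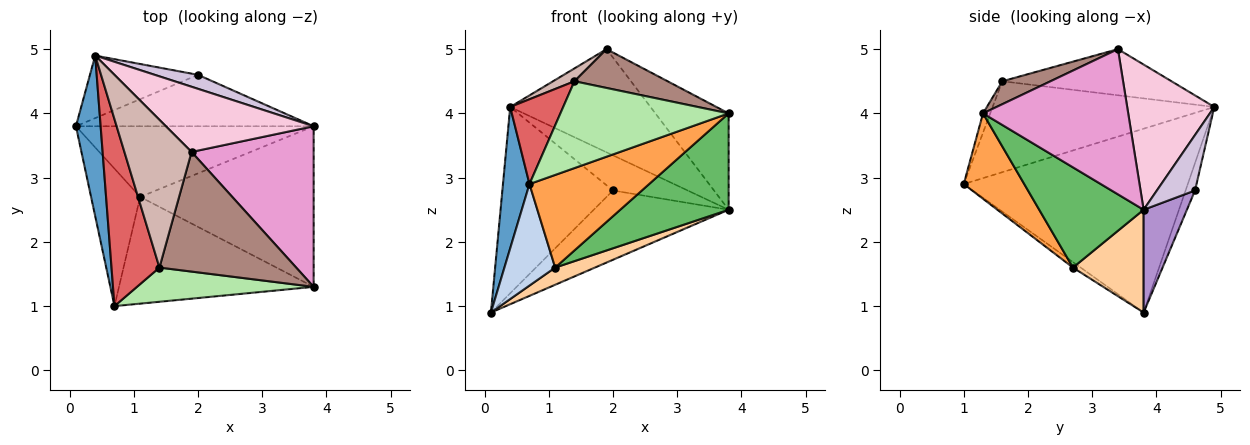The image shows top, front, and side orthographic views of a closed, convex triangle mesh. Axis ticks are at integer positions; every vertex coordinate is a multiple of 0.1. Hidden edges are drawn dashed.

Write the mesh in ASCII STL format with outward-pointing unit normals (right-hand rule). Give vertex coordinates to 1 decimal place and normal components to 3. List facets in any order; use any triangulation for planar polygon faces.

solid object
 facet normal -0.984 -0.116 0.132
  outer loop
   vertex 0.4 4.9 4.1
   vertex 0.1 3.8 0.9
   vertex 0.7 1.0 2.9
  endloop
 endfacet
 facet normal -0.090 -0.592 -0.801
  outer loop
   vertex 1.1 2.7 1.6
   vertex 0.7 1.0 2.9
   vertex 0.1 3.8 0.9
  endloop
 endfacet
 facet normal 0.315 -0.622 -0.717
  outer loop
   vertex 1.1 2.7 1.6
   vertex 3.8 1.3 4.0
   vertex 0.7 1.0 2.9
  endloop
 endfacet
 facet normal 0.387 -0.218 -0.896
  outer loop
   vertex 1.1 2.7 1.6
   vertex 0.1 3.8 0.9
   vertex 3.8 3.8 2.5
  endloop
 endfacet
 facet normal 0.444 -0.461 -0.768
  outer loop
   vertex 1.1 2.7 1.6
   vertex 3.8 3.8 2.5
   vertex 3.8 1.3 4.0
  endloop
 endfacet
 facet normal -0.040 -0.930 0.366
  outer loop
   vertex 1.4 1.6 4.5
   vertex 0.7 1.0 2.9
   vertex 3.8 1.3 4.0
  endloop
 endfacet
 facet normal -0.865 -0.207 0.456
  outer loop
   vertex 1.4 1.6 4.5
   vertex 0.4 4.9 4.1
   vertex 0.7 1.0 2.9
  endloop
 endfacet
 facet normal -0.081 0.945 -0.317
  outer loop
   vertex 2.0 4.6 2.8
   vertex 0.1 3.8 0.9
   vertex 0.4 4.9 4.1
  endloop
 endfacet
 facet normal 0.249 0.778 -0.577
  outer loop
   vertex 2.0 4.6 2.8
   vertex 3.8 3.8 2.5
   vertex 0.1 3.8 0.9
  endloop
 endfacet
 facet normal 0.429 0.839 0.334
  outer loop
   vertex 2.0 4.6 2.8
   vertex 0.4 4.9 4.1
   vertex 3.8 3.8 2.5
  endloop
 endfacet
 facet normal 0.158 -0.305 0.939
  outer loop
   vertex 1.9 3.4 5.0
   vertex 1.4 1.6 4.5
   vertex 3.8 1.3 4.0
  endloop
 endfacet
 facet normal -0.565 -0.071 0.822
  outer loop
   vertex 1.9 3.4 5.0
   vertex 0.4 4.9 4.1
   vertex 1.4 1.6 4.5
  endloop
 endfacet
 facet normal 0.714 0.360 0.600
  outer loop
   vertex 1.9 3.4 5.0
   vertex 3.8 1.3 4.0
   vertex 3.8 3.8 2.5
  endloop
 endfacet
 facet normal 0.465 0.749 0.473
  outer loop
   vertex 1.9 3.4 5.0
   vertex 3.8 3.8 2.5
   vertex 0.4 4.9 4.1
  endloop
 endfacet
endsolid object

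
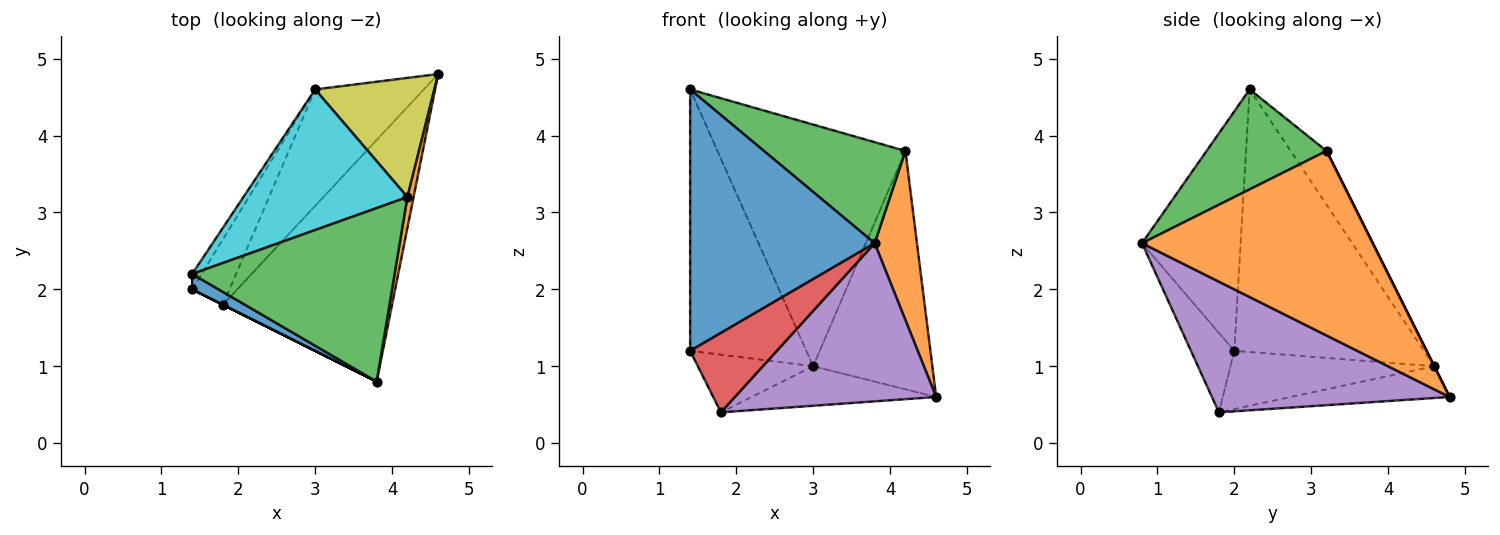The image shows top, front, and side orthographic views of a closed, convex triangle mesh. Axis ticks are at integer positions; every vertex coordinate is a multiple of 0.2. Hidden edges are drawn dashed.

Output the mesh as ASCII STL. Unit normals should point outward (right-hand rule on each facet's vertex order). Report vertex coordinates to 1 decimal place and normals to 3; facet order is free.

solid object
 facet normal -0.471 -0.881 0.052
  outer loop
   vertex 1.4 2.2 4.6
   vertex 1.4 2.0 1.2
   vertex 3.8 0.8 2.6
  endloop
 endfacet
 facet normal 0.983 -0.180 0.033
  outer loop
   vertex 4.2 3.2 3.8
   vertex 3.8 0.8 2.6
   vertex 4.6 4.8 0.6
  endloop
 endfacet
 facet normal 0.392 -0.463 0.795
  outer loop
   vertex 4.2 3.2 3.8
   vertex 1.4 2.2 4.6
   vertex 3.8 0.8 2.6
  endloop
 endfacet
 facet normal -0.447 -0.894 0.000
  outer loop
   vertex 1.8 1.8 0.4
   vertex 3.8 0.8 2.6
   vertex 1.4 2.0 1.2
  endloop
 endfacet
 facet normal 0.543 -0.460 -0.703
  outer loop
   vertex 1.8 1.8 0.4
   vertex 4.6 4.8 0.6
   vertex 3.8 0.8 2.6
  endloop
 endfacet
 facet normal -0.852 0.522 -0.031
  outer loop
   vertex 3.0 4.6 1.0
   vertex 1.4 2.0 1.2
   vertex 1.4 2.2 4.6
  endloop
 endfacet
 facet normal -0.760 0.430 -0.487
  outer loop
   vertex 3.0 4.6 1.0
   vertex 1.8 1.8 0.4
   vertex 1.4 2.0 1.2
  endloop
 endfacet
 facet normal -0.267 0.310 -0.913
  outer loop
   vertex 3.0 4.6 1.0
   vertex 4.6 4.8 0.6
   vertex 1.8 1.8 0.4
  endloop
 endfacet
 facet normal 0.000 0.894 0.447
  outer loop
   vertex 3.0 4.6 1.0
   vertex 4.2 3.2 3.8
   vertex 4.6 4.8 0.6
  endloop
 endfacet
 facet normal -0.163 0.853 0.496
  outer loop
   vertex 3.0 4.6 1.0
   vertex 1.4 2.2 4.6
   vertex 4.2 3.2 3.8
  endloop
 endfacet
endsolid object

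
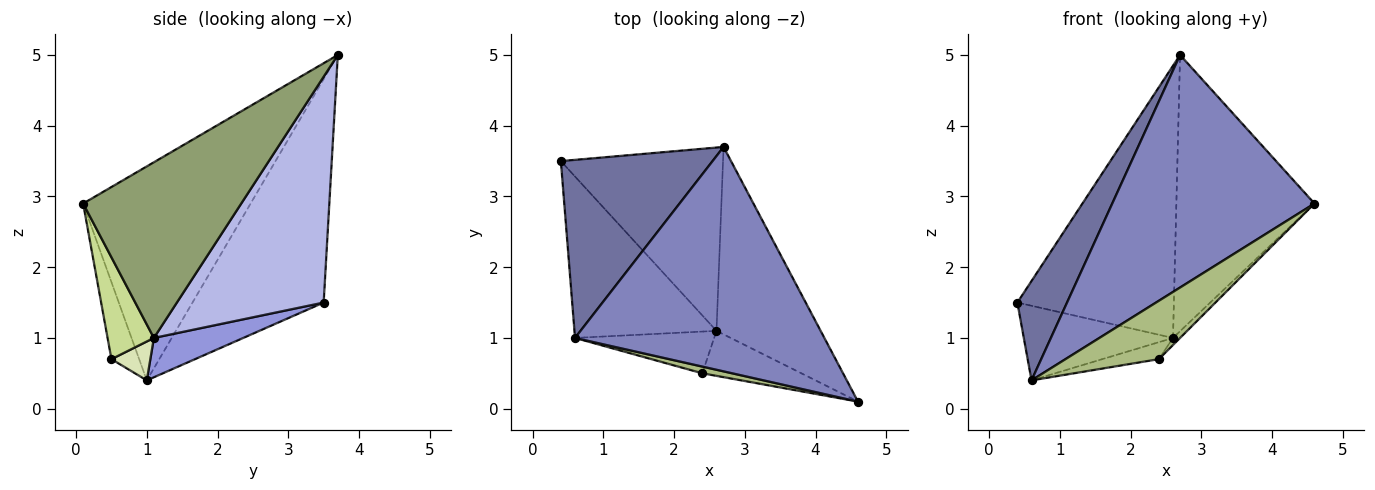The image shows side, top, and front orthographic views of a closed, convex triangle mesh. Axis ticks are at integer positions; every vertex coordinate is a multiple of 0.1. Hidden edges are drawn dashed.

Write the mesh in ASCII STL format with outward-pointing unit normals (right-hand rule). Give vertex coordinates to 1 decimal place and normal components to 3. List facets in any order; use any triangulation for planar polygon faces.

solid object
 facet normal -0.790 -0.299 0.536
  outer loop
   vertex 2.7 3.7 5.0
   vertex 0.4 3.5 1.5
   vertex 0.6 1.0 0.4
  endloop
 endfacet
 facet normal -0.512 -0.618 0.597
  outer loop
   vertex 2.7 3.7 5.0
   vertex 0.6 1.0 0.4
   vertex 4.6 0.1 2.9
  endloop
 endfacet
 facet normal 0.244 0.407 -0.880
  outer loop
   vertex 2.6 1.1 1.0
   vertex 0.6 1.0 0.4
   vertex 0.4 3.5 1.5
  endloop
 endfacet
 facet normal 0.614 0.655 -0.441
  outer loop
   vertex 2.6 1.1 1.0
   vertex 0.4 3.5 1.5
   vertex 2.7 3.7 5.0
  endloop
 endfacet
 facet normal 0.688 0.601 -0.408
  outer loop
   vertex 2.6 1.1 1.0
   vertex 2.7 3.7 5.0
   vertex 4.6 0.1 2.9
  endloop
 endfacet
 facet normal -0.283 -0.953 0.110
  outer loop
   vertex 2.4 0.5 0.7
   vertex 4.6 0.1 2.9
   vertex 0.6 1.0 0.4
  endloop
 endfacet
 facet normal 0.713 0.109 -0.693
  outer loop
   vertex 2.4 0.5 0.7
   vertex 2.6 1.1 1.0
   vertex 4.6 0.1 2.9
  endloop
 endfacet
 facet normal 0.251 0.365 -0.897
  outer loop
   vertex 2.4 0.5 0.7
   vertex 0.6 1.0 0.4
   vertex 2.6 1.1 1.0
  endloop
 endfacet
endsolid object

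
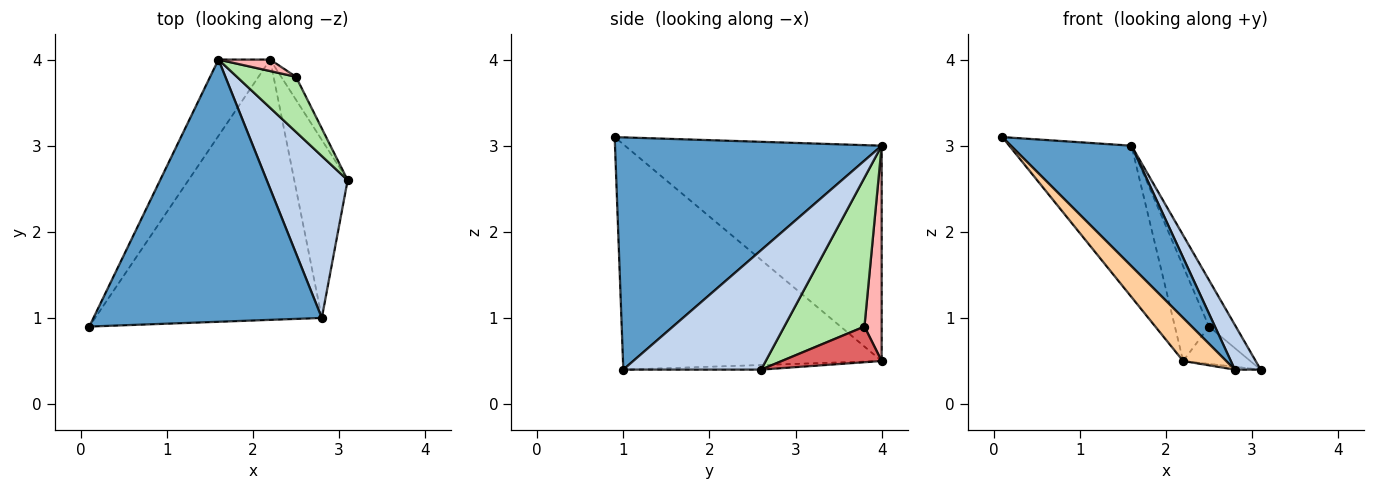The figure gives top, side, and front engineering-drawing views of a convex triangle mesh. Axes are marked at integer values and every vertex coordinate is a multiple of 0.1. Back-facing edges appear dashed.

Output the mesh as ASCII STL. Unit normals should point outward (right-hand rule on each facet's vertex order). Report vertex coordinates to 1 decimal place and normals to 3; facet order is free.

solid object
 facet normal 0.679 -0.307 0.667
  outer loop
   vertex 2.8 1.0 0.4
   vertex 1.6 4.0 3.0
   vertex 0.1 0.9 3.1
  endloop
 endfacet
 facet normal 0.818 -0.153 0.554
  outer loop
   vertex 2.8 1.0 0.4
   vertex 3.1 2.6 0.4
   vertex 1.6 4.0 3.0
  endloop
 endfacet
 facet normal -0.882 0.420 -0.212
  outer loop
   vertex 2.2 4.0 0.5
   vertex 0.1 0.9 3.1
   vertex 1.6 4.0 3.0
  endloop
 endfacet
 facet normal -0.700 -0.117 -0.704
  outer loop
   vertex 2.2 4.0 0.5
   vertex 2.8 1.0 0.4
   vertex 0.1 0.9 3.1
  endloop
 endfacet
 facet normal -0.086 0.016 -0.996
  outer loop
   vertex 2.2 4.0 0.5
   vertex 3.1 2.6 0.4
   vertex 2.8 1.0 0.4
  endloop
 endfacet
 facet normal 0.888 0.297 0.352
  outer loop
   vertex 2.5 3.8 0.9
   vertex 1.6 4.0 3.0
   vertex 3.1 2.6 0.4
  endloop
 endfacet
 facet normal 0.785 0.528 -0.325
  outer loop
   vertex 2.5 3.8 0.9
   vertex 3.1 2.6 0.4
   vertex 2.2 4.0 0.5
  endloop
 endfacet
 facet normal 0.448 0.887 0.108
  outer loop
   vertex 2.5 3.8 0.9
   vertex 2.2 4.0 0.5
   vertex 1.6 4.0 3.0
  endloop
 endfacet
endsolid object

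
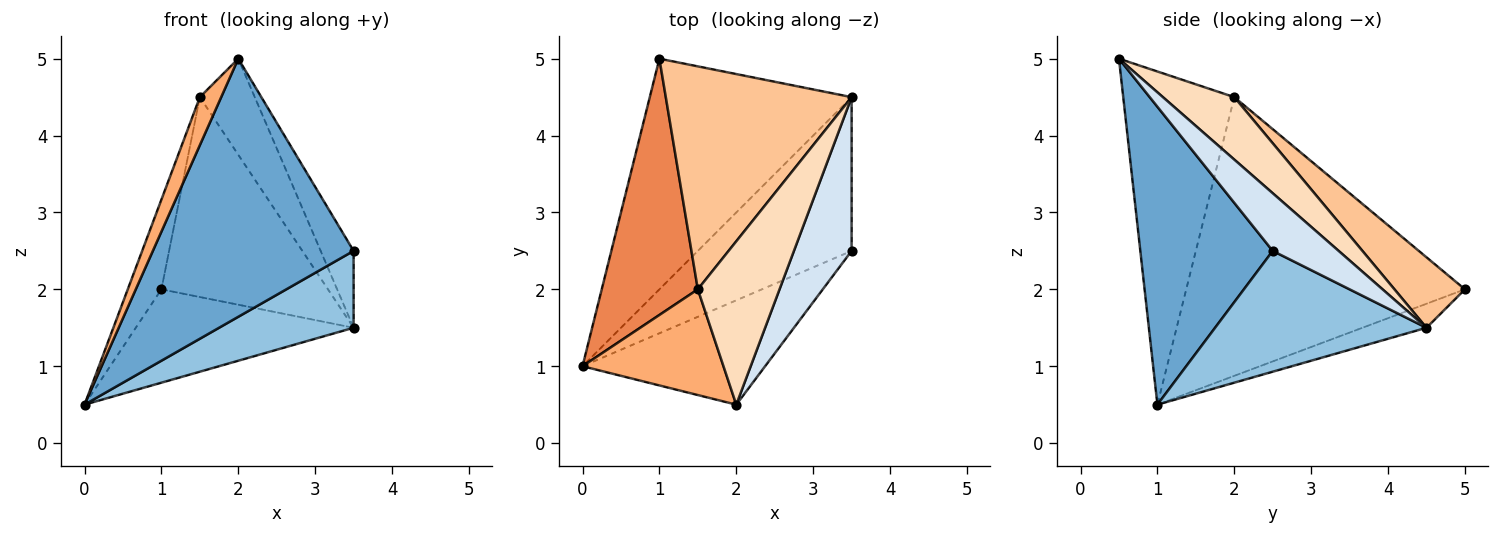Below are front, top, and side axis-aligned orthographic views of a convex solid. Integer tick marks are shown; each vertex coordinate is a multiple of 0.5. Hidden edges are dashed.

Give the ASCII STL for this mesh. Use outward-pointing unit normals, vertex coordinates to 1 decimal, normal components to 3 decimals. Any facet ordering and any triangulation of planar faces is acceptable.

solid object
 facet normal 0.522 -0.791 -0.320
  outer loop
   vertex 2.0 0.5 5.0
   vertex 0.0 1.0 0.5
   vertex 3.5 2.5 2.5
  endloop
 endfacet
 facet normal 0.575 -0.366 -0.732
  outer loop
   vertex 3.5 4.5 1.5
   vertex 3.5 2.5 2.5
   vertex 0.0 1.0 0.5
  endloop
 endfacet
 facet normal -0.110 0.373 -0.921
  outer loop
   vertex 3.5 4.5 1.5
   vertex 0.0 1.0 0.5
   vertex 1.0 5.0 2.0
  endloop
 endfacet
 facet normal 0.667 0.333 0.667
  outer loop
   vertex 3.5 4.5 1.5
   vertex 2.0 0.5 5.0
   vertex 3.5 2.5 2.5
  endloop
 endfacet
 facet normal -0.939 0.113 0.324
  outer loop
   vertex 1.5 2.0 4.5
   vertex 1.0 5.0 2.0
   vertex 0.0 1.0 0.5
  endloop
 endfacet
 facet normal -0.907 -0.174 0.384
  outer loop
   vertex 1.5 2.0 4.5
   vertex 0.0 1.0 0.5
   vertex 2.0 0.5 5.0
  endloop
 endfacet
 facet normal 0.272 0.642 0.717
  outer loop
   vertex 1.5 2.0 4.5
   vertex 3.5 4.5 1.5
   vertex 1.0 5.0 2.0
  endloop
 endfacet
 facet normal 0.550 0.423 0.720
  outer loop
   vertex 1.5 2.0 4.5
   vertex 2.0 0.5 5.0
   vertex 3.5 4.5 1.5
  endloop
 endfacet
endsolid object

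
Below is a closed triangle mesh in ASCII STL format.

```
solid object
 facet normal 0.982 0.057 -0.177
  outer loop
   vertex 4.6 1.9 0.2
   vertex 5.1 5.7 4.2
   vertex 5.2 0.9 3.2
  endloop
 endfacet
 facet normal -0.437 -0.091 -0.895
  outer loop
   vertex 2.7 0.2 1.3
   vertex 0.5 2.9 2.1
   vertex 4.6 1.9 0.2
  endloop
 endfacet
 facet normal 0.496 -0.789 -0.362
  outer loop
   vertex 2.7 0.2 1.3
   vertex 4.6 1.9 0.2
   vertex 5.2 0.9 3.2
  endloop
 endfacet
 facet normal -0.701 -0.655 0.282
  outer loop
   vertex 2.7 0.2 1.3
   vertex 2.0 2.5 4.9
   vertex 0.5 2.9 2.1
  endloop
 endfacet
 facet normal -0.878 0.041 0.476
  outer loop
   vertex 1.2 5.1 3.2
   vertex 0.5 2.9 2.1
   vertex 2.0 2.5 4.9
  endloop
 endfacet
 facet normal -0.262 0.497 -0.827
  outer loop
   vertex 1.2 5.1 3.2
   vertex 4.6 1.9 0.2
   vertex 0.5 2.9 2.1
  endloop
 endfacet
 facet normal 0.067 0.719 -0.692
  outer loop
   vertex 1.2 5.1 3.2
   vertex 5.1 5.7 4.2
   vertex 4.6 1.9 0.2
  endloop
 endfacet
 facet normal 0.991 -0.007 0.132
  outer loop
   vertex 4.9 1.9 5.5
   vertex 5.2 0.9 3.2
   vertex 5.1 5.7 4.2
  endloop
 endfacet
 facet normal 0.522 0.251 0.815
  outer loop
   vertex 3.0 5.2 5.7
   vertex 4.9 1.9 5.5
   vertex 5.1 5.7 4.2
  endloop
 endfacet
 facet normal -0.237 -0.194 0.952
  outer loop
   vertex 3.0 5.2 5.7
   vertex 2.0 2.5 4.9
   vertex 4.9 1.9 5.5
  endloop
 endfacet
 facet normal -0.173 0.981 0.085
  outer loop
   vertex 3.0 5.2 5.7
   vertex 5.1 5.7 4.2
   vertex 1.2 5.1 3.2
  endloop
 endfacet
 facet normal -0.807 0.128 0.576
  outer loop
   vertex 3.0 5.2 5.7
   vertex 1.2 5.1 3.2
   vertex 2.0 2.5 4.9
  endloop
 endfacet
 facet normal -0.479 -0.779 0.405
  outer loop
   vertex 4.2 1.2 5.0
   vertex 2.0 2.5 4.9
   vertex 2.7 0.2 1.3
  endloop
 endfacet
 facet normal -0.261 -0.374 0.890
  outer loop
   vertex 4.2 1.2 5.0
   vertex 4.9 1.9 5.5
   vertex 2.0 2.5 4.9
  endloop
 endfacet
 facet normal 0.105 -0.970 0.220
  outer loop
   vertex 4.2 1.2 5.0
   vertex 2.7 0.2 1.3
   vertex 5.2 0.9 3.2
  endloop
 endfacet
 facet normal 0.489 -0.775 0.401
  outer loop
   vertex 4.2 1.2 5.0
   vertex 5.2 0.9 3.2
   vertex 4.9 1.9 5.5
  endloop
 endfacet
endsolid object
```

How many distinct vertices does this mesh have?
10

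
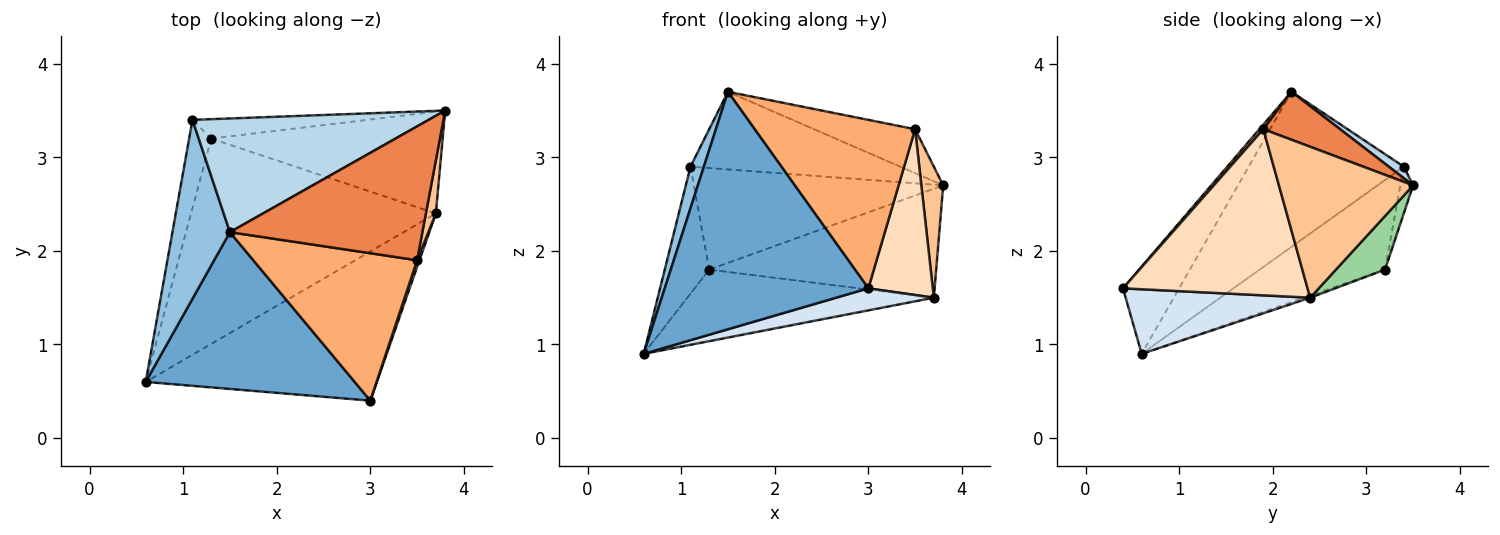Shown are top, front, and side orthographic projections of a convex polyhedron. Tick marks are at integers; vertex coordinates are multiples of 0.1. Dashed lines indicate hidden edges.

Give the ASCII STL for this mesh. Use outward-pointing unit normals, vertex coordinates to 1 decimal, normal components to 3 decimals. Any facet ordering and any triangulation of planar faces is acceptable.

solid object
 facet normal -0.224 -0.813 0.537
  outer loop
   vertex 1.5 2.2 3.7
   vertex 0.6 0.6 0.9
   vertex 3.0 0.4 1.6
  endloop
 endfacet
 facet normal -0.935 -0.081 0.346
  outer loop
   vertex 1.1 3.4 2.9
   vertex 0.6 0.6 0.9
   vertex 1.5 2.2 3.7
  endloop
 endfacet
 facet normal 0.040 0.564 0.825
  outer loop
   vertex 1.1 3.4 2.9
   vertex 1.5 2.2 3.7
   vertex 3.8 3.5 2.7
  endloop
 endfacet
 facet normal 0.266 -0.141 -0.954
  outer loop
   vertex 3.7 2.4 1.5
   vertex 3.0 0.4 1.6
   vertex 0.6 0.6 0.9
  endloop
 endfacet
 facet normal 0.230 0.303 0.925
  outer loop
   vertex 3.5 1.9 3.3
   vertex 3.8 3.5 2.7
   vertex 1.5 2.2 3.7
  endloop
 endfacet
 facet normal 0.019 -0.752 0.658
  outer loop
   vertex 3.5 1.9 3.3
   vertex 1.5 2.2 3.7
   vertex 3.0 0.4 1.6
  endloop
 endfacet
 facet normal 0.985 -0.160 0.065
  outer loop
   vertex 3.5 1.9 3.3
   vertex 3.7 2.4 1.5
   vertex 3.8 3.5 2.7
  endloop
 endfacet
 facet normal 0.944 -0.330 0.013
  outer loop
   vertex 3.5 1.9 3.3
   vertex 3.0 0.4 1.6
   vertex 3.7 2.4 1.5
  endloop
 endfacet
 facet normal -0.050 0.981 -0.187
  outer loop
   vertex 1.3 3.2 1.8
   vertex 1.1 3.4 2.9
   vertex 3.8 3.5 2.7
  endloop
 endfacet
 facet normal 0.156 0.722 -0.674
  outer loop
   vertex 1.3 3.2 1.8
   vertex 3.8 3.5 2.7
   vertex 3.7 2.4 1.5
  endloop
 endfacet
 facet normal -0.918 0.325 -0.226
  outer loop
   vertex 1.3 3.2 1.8
   vertex 0.6 0.6 0.9
   vertex 1.1 3.4 2.9
  endloop
 endfacet
 facet normal -0.008 0.329 -0.944
  outer loop
   vertex 1.3 3.2 1.8
   vertex 3.7 2.4 1.5
   vertex 0.6 0.6 0.9
  endloop
 endfacet
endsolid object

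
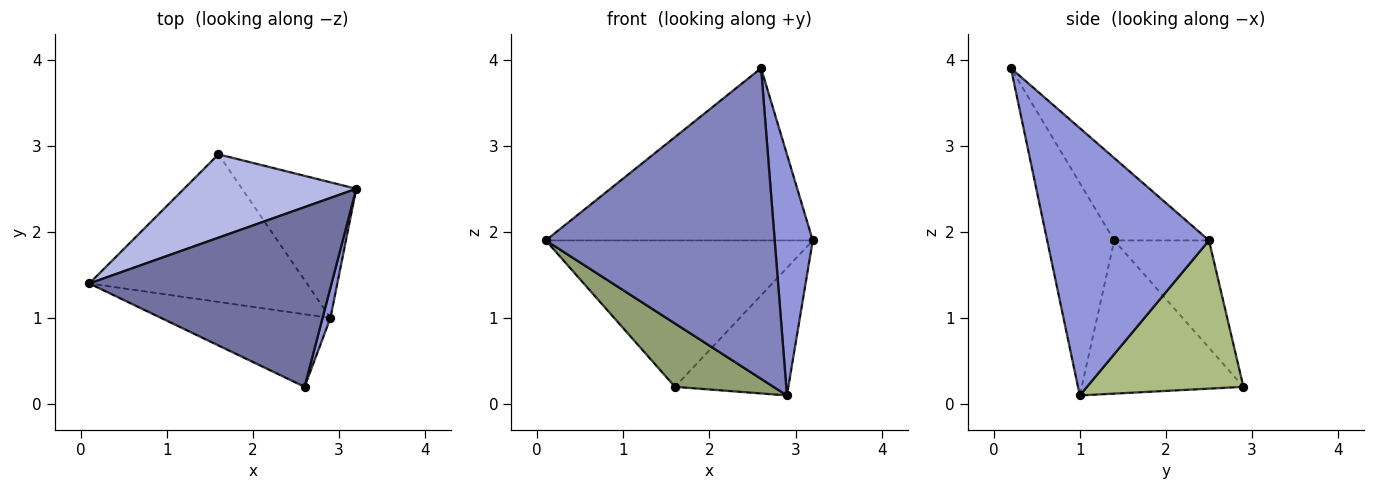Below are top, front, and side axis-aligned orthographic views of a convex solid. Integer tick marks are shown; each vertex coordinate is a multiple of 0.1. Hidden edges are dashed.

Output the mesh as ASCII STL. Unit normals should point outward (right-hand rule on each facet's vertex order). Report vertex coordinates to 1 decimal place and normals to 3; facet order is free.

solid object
 facet normal -0.238 0.672 0.701
  outer loop
   vertex 2.6 0.2 3.9
   vertex 3.2 2.5 1.9
   vertex 0.1 1.4 1.9
  endloop
 endfacet
 facet normal -0.274 -0.936 -0.219
  outer loop
   vertex 2.9 1.0 0.1
   vertex 2.6 0.2 3.9
   vertex 0.1 1.4 1.9
  endloop
 endfacet
 facet normal 0.973 -0.229 0.029
  outer loop
   vertex 2.9 1.0 0.1
   vertex 3.2 2.5 1.9
   vertex 2.6 0.2 3.9
  endloop
 endfacet
 facet normal -0.295 0.830 0.473
  outer loop
   vertex 1.6 2.9 0.2
   vertex 0.1 1.4 1.9
   vertex 3.2 2.5 1.9
  endloop
 endfacet
 facet normal -0.543 -0.331 -0.772
  outer loop
   vertex 1.6 2.9 0.2
   vertex 2.9 1.0 0.1
   vertex 0.1 1.4 1.9
  endloop
 endfacet
 facet normal 0.687 0.498 -0.529
  outer loop
   vertex 1.6 2.9 0.2
   vertex 3.2 2.5 1.9
   vertex 2.9 1.0 0.1
  endloop
 endfacet
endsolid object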